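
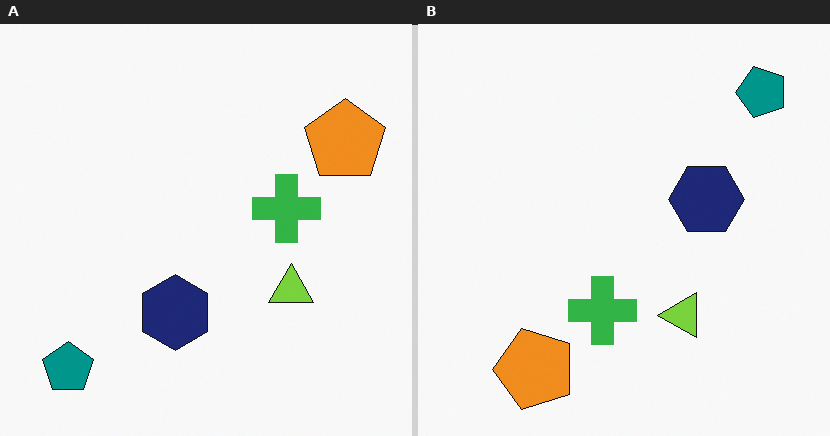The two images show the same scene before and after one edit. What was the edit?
The right (B) image is the left (A) transposed (reflected across the top-left ↔ bottom-right diagonal).

Shapes have swapped their row and column positions — what was in the top-right is now in the bottom-left — a diagonal reflection.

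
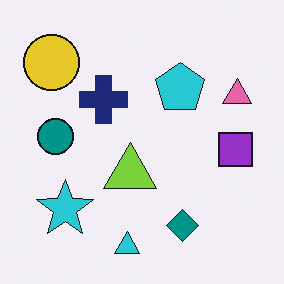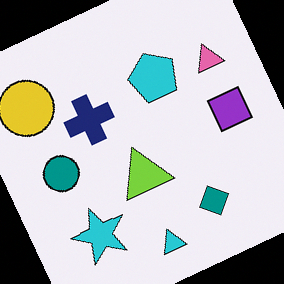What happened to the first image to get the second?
This is the original image rotated counter-clockwise by a moderate amount.

Every shape is tilted by the same angle and the image corners show triangular fill wedges — a whole-image rotation by a non-right angle.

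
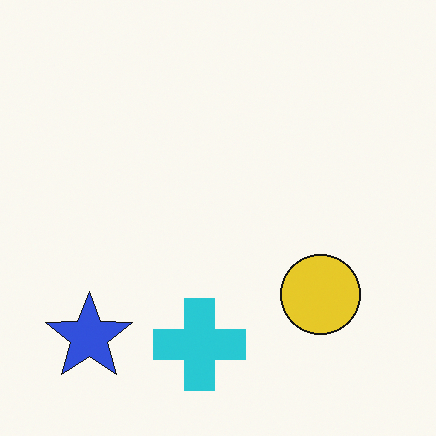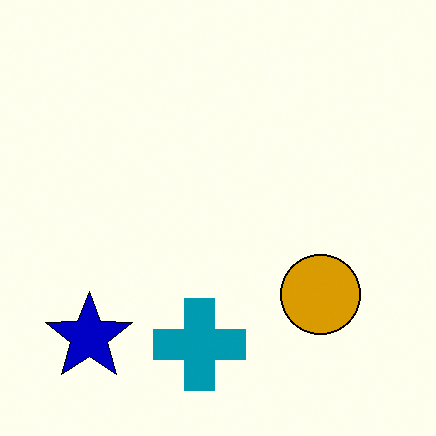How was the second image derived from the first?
Given much higher contrast.

Tones are pushed away from mid-grey across the whole image — a global contrast change.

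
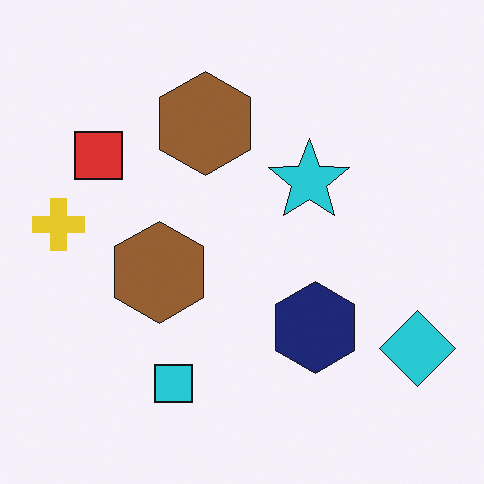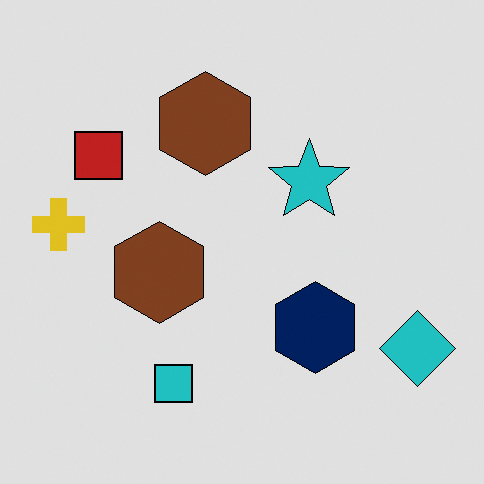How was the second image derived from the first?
The image was moderately posterized.

Each flat color has snapped to a coarser quantized level — most visibly, the near-white background has dropped to a flat grey.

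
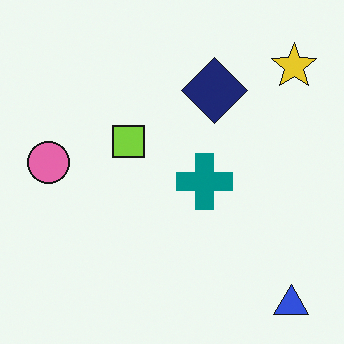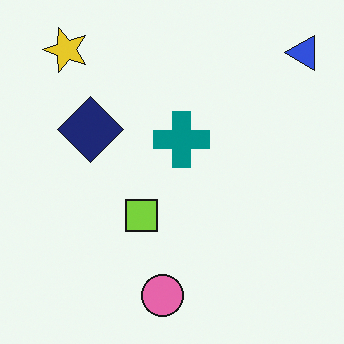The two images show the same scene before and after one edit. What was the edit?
The transformation is: rotated 90° counter-clockwise.

The blue triangle sits in the bottom-right of the first image and the top-right of the second — consistent with a whole-image 90° counter-clockwise rotation.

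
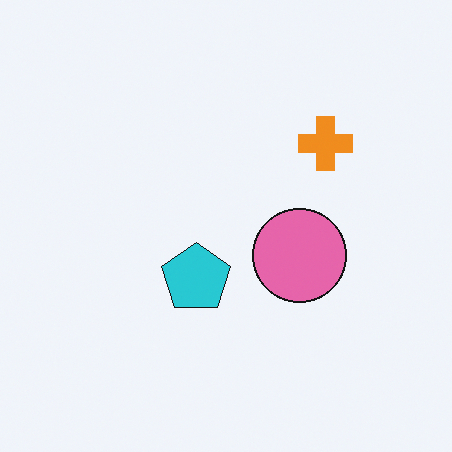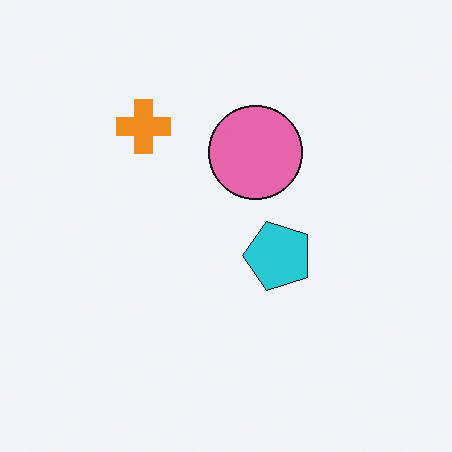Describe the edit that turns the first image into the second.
This is the original image rotated 90° counter-clockwise.

The orange cross sits in the top-right of the first image and the top-left of the second — consistent with a whole-image 90° counter-clockwise rotation.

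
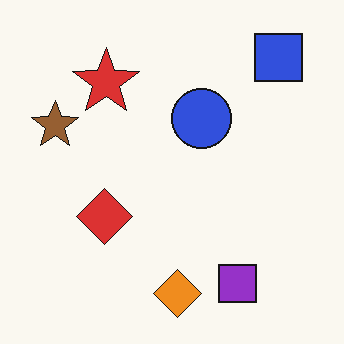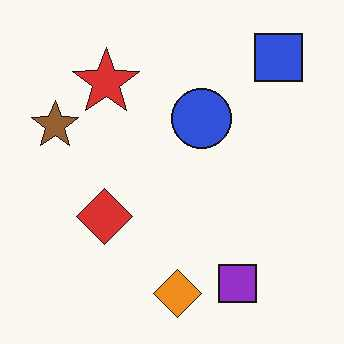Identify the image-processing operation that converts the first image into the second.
This is the original image JPEG-compressed with visible artifacts.

Blocky 8×8 compression artifacts appear around shape edges and the flat background shows ringing — characteristic JPEG degradation.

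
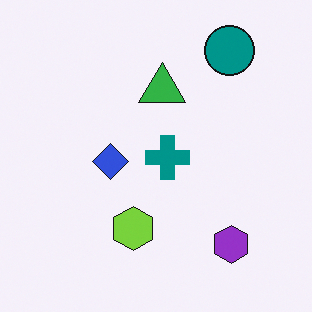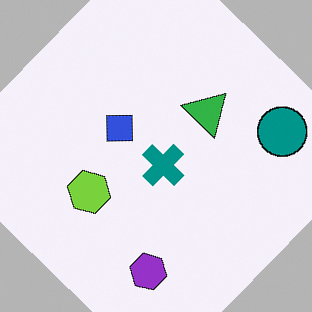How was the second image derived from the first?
This is the original image rotated clockwise by a large amount — several tens of degrees.

Every shape is tilted by the same angle and the image corners show triangular fill wedges — a whole-image rotation by a non-right angle.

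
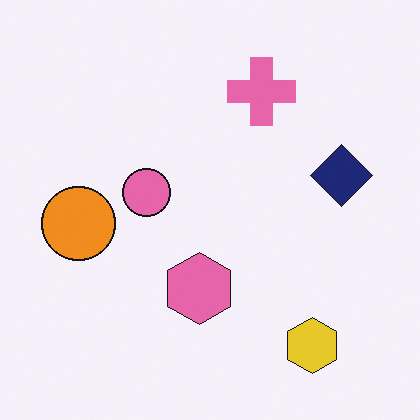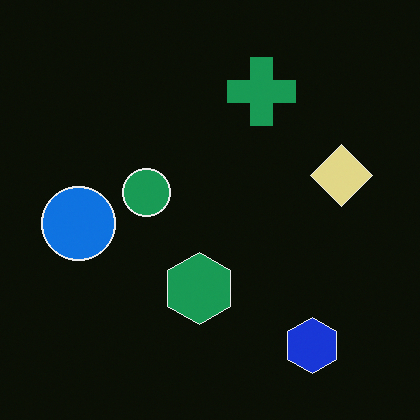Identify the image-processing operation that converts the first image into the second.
Color-inverted (negative).

The light background has become dark and every shape's color is its complement — a photographic negative.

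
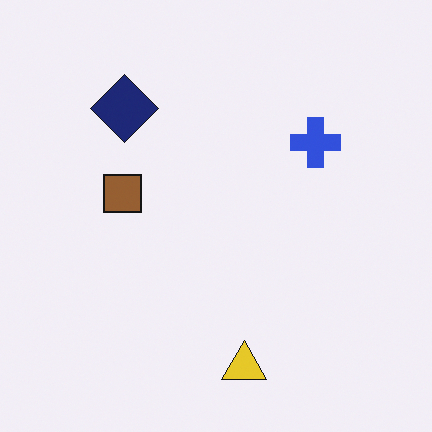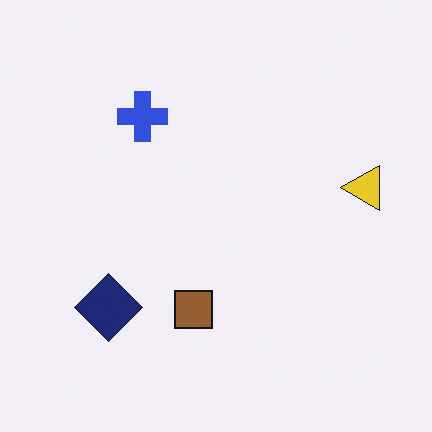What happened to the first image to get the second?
The second image is the first rotated 90° counter-clockwise.

The yellow triangle sits in the bottom of the first image and the right of the second — consistent with a whole-image 90° counter-clockwise rotation.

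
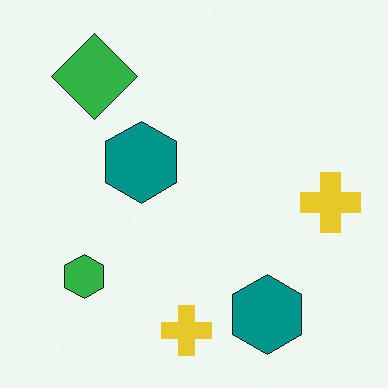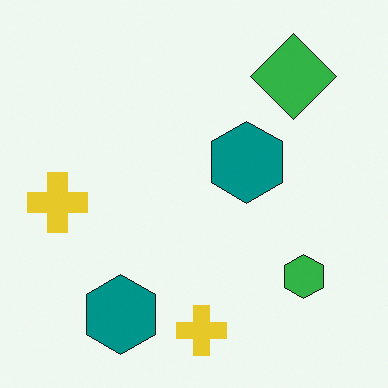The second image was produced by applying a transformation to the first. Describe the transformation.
This is the original image flipped horizontally (left ↔ right).

The green hexagon is in the bottom-left of the first image and the bottom-right of the second — shapes on opposite sides of the vertical midline have swapped in a mirror flip.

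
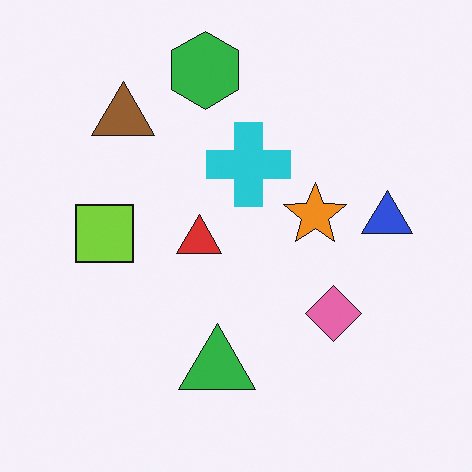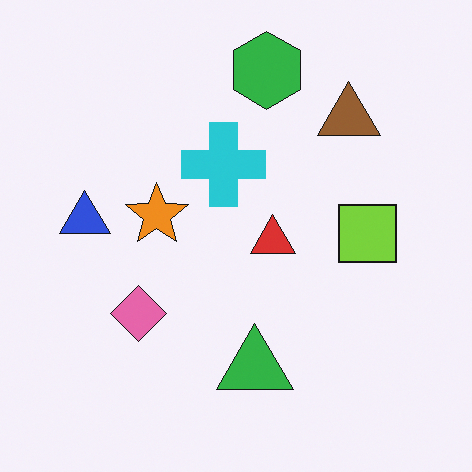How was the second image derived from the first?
The transformation is: flipped horizontally (left ↔ right).

The blue triangle is in the right of the first image and the left of the second — shapes on opposite sides of the vertical midline have swapped in a mirror flip.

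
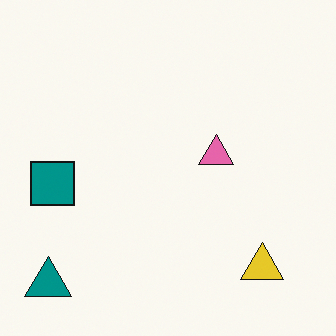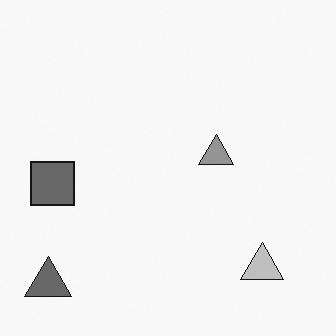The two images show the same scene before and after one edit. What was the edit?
The transformation is: converted to grayscale.

All color is removed — every shape is now a shade of grey.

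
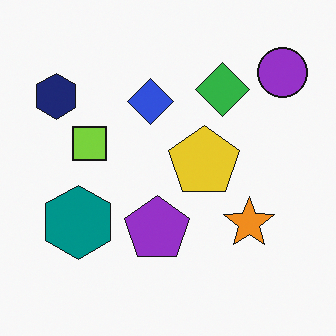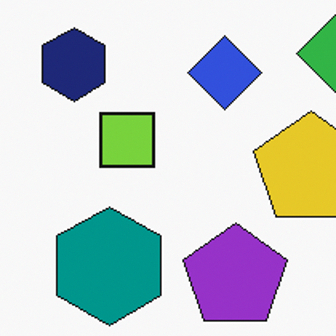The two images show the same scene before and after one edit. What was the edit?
The transformation is: cropped to a modestly smaller region and rescaled.

The visible shapes are larger and the field of view is narrower; shapes near the original edges may be partly or wholly outside the frame — a crop-and-rescale.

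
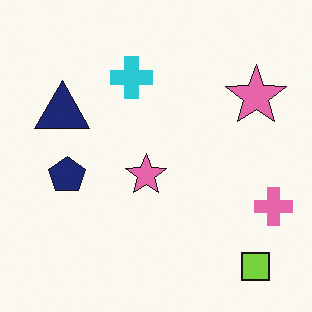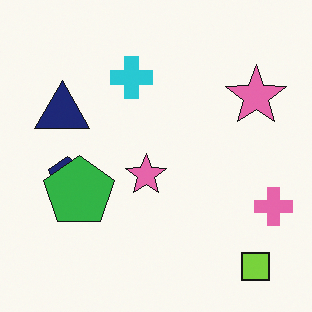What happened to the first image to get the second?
The transformation is: overlaid with an additional green pentagon.

A green pentagon appears in the second image that is absent from the first.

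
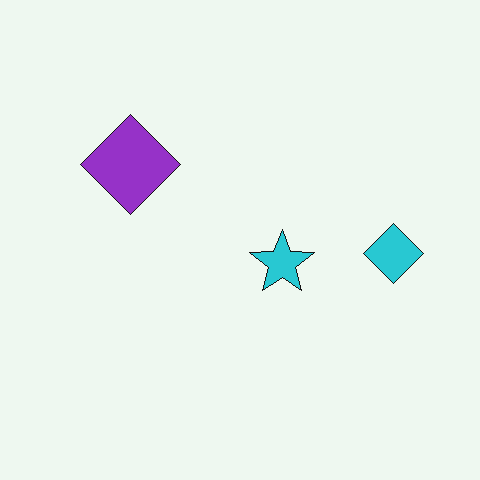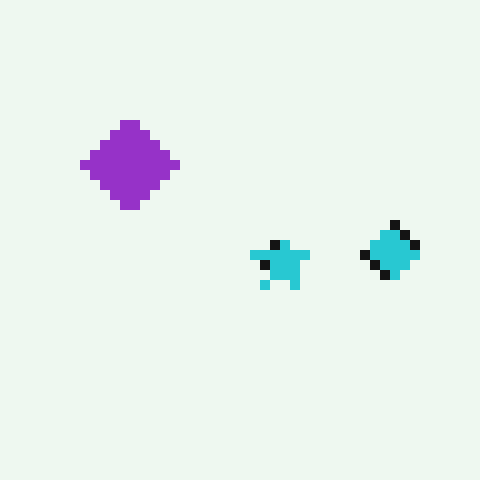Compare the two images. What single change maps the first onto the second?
Heavily pixelated into large blocks.

Shapes are reduced to large square blocks; fine edges and outlines are lost — a downscale-then-upscale (mosaic) effect.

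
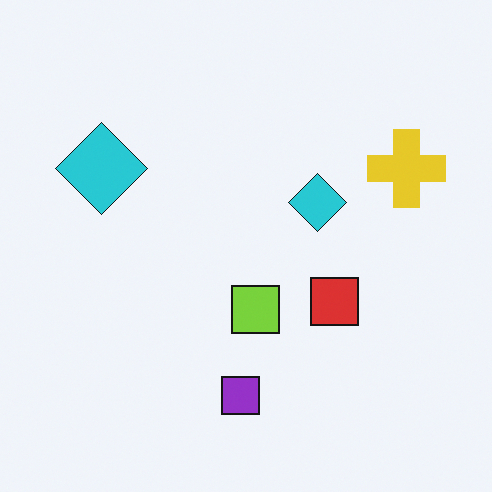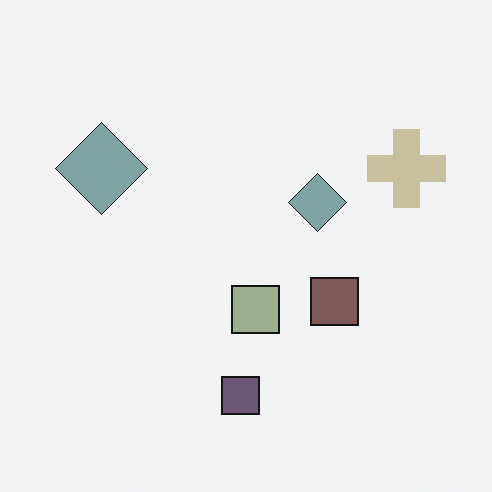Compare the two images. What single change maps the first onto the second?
The image was heavily desaturated.

All colors are more muted and greyish — a global saturation change.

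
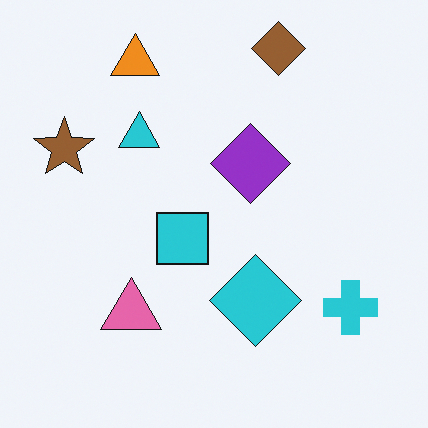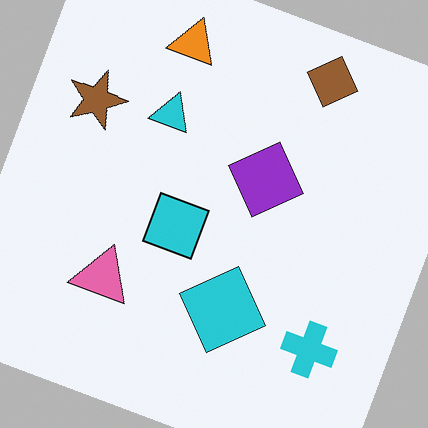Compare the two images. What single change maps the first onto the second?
It was rotated clockwise by a clearly visible amount.

Every shape is tilted by the same angle and the image corners show triangular fill wedges — a whole-image rotation by a non-right angle.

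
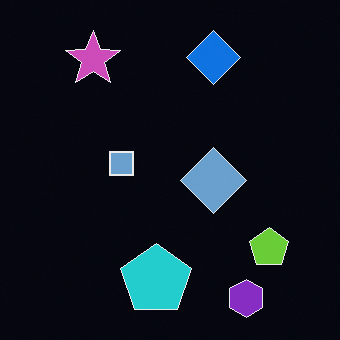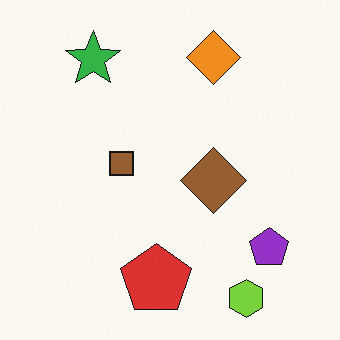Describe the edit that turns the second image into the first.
The first image is the second color-inverted (negative).

The light background has become dark and every shape's color is its complement — a photographic negative.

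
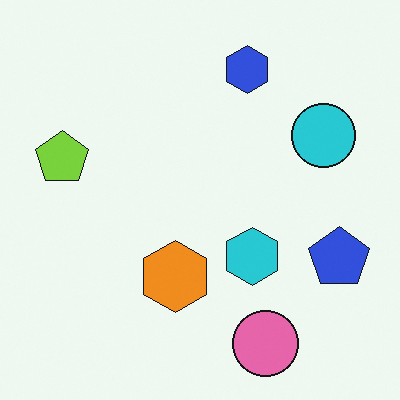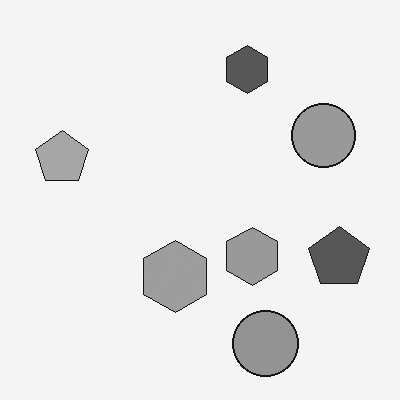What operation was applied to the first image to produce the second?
The image was converted to grayscale.

All color is removed — every shape is now a shade of grey.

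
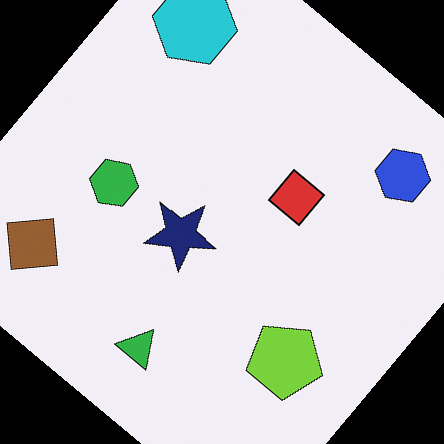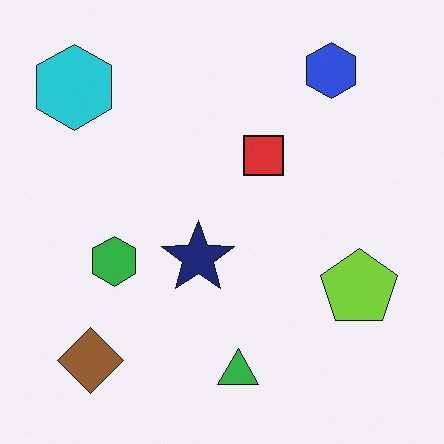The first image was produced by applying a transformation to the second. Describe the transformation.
This is the original image rotated clockwise by a large amount — several tens of degrees.

Every shape is tilted by the same angle and the image corners show triangular fill wedges — a whole-image rotation by a non-right angle.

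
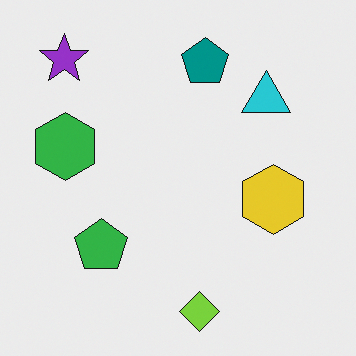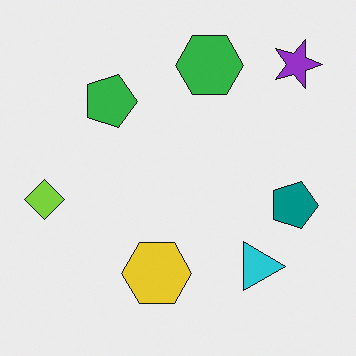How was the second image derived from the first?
It was rotated 90° clockwise.

The purple star sits in the top-left of the first image and the top-right of the second — consistent with a whole-image 90° clockwise rotation.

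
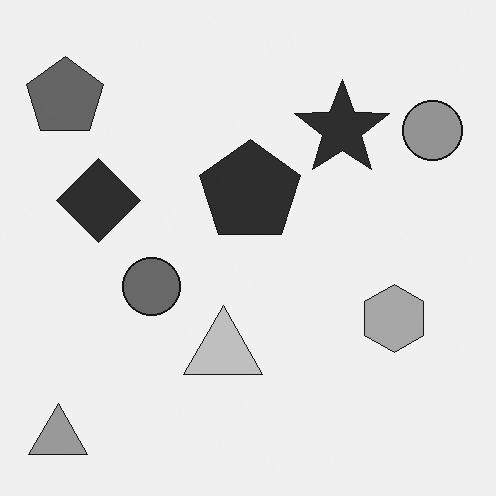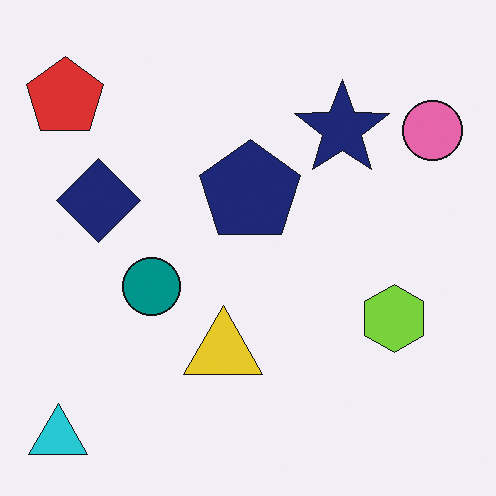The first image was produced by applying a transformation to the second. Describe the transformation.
The transformation is: converted to grayscale.

All color is removed — every shape is now a shade of grey.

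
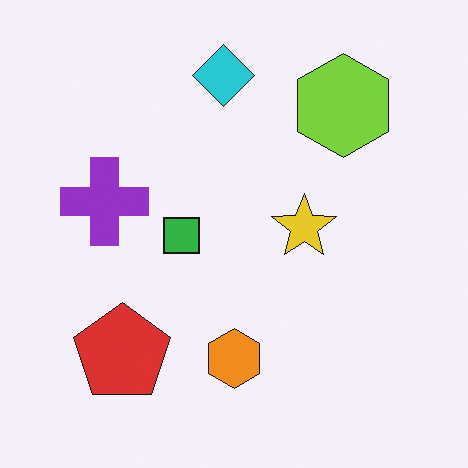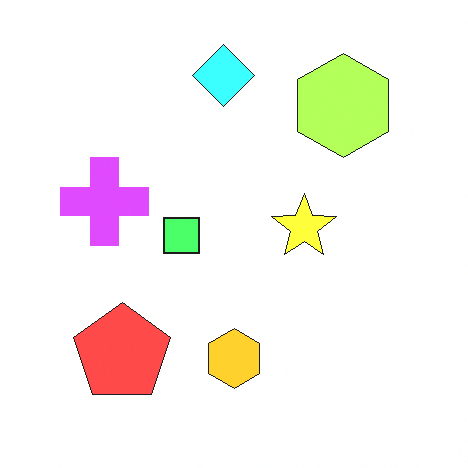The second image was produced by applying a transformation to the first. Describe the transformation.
The transformation is: noticeably brightened.

Every pixel — background and shapes alike — is uniformly brightened.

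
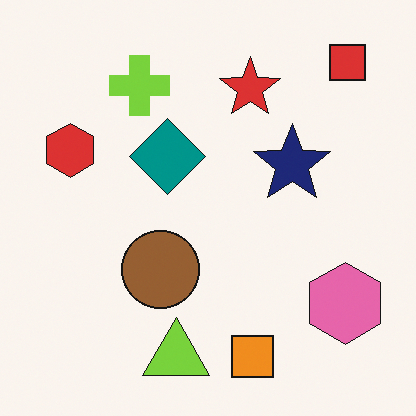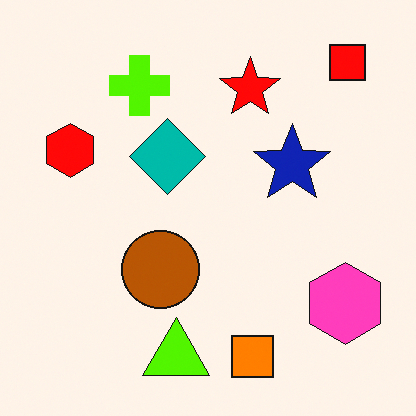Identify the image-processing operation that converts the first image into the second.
It was heavily oversaturated.

All colors are more vivid — a global saturation change.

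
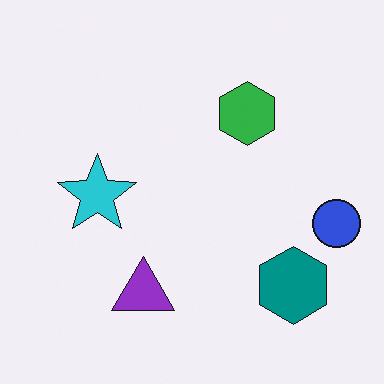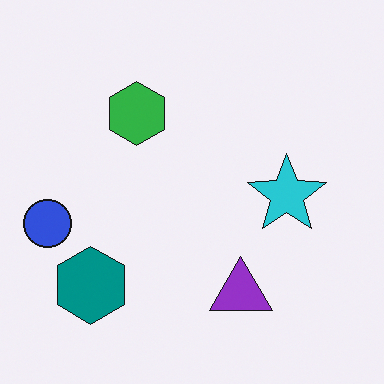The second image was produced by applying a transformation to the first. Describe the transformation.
The transformation is: flipped horizontally (left ↔ right).

The blue circle is in the right of the first image and the left of the second — shapes on opposite sides of the vertical midline have swapped in a mirror flip.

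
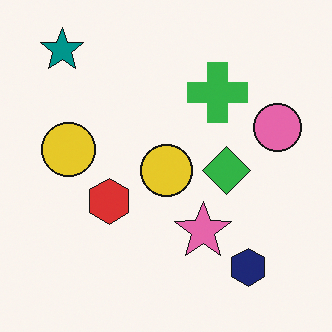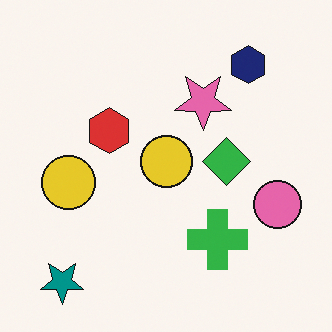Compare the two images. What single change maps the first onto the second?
The image was flipped vertically (top ↔ bottom).

The teal star is in the top-left of the first image and the bottom-left of the second — shapes on opposite sides of the horizontal midline have swapped in a mirror flip.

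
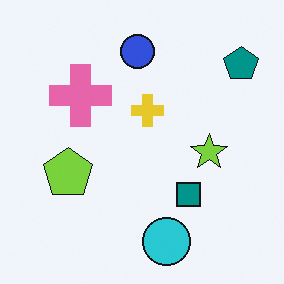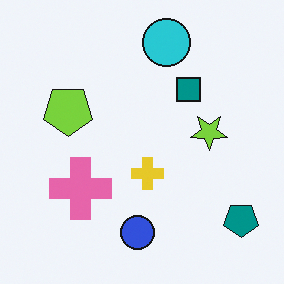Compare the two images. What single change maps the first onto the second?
The transformation is: flipped vertically (top ↔ bottom).

The cyan circle is in the bottom of the first image and the top of the second — shapes on opposite sides of the horizontal midline have swapped in a mirror flip.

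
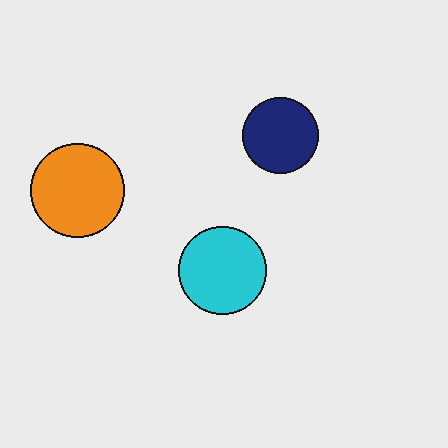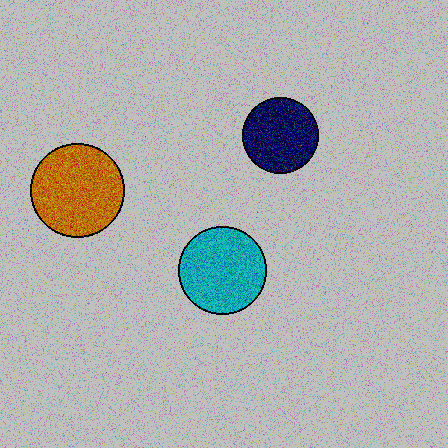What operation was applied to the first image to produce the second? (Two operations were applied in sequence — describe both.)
Degraded with strong gaussian noise, then aggressively posterized.

Random speckle covers the whole image, including the flat background. Each flat color has snapped to a coarser quantized level — most visibly, the near-white background has dropped to a flat grey.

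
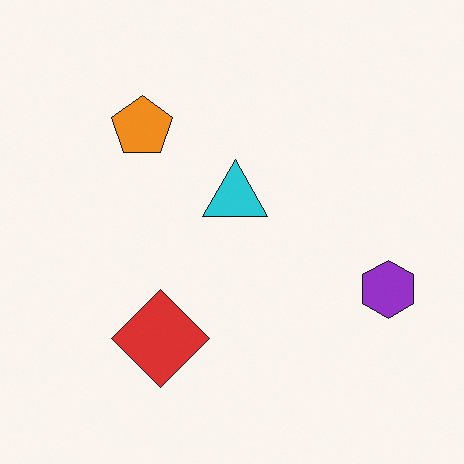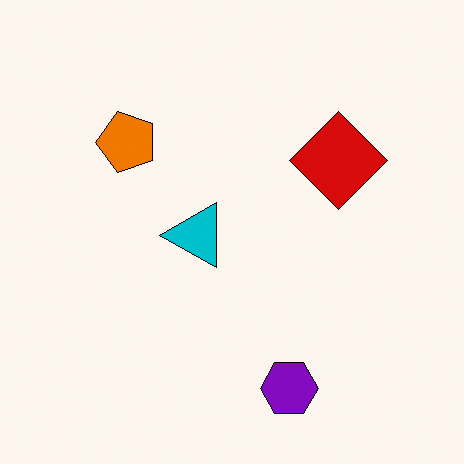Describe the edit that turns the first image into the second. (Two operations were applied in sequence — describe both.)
The image was transposed (reflected across the top-left ↔ bottom-right diagonal), then given slightly increased contrast.

Shapes have swapped their row and column positions — what was in the top-right is now in the bottom-left — a diagonal reflection. Tones are pushed away from mid-grey across the whole image — a global contrast change.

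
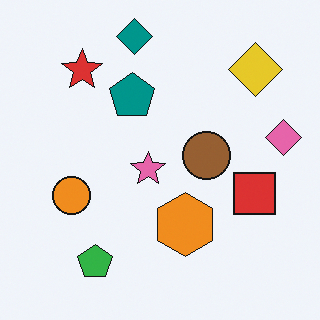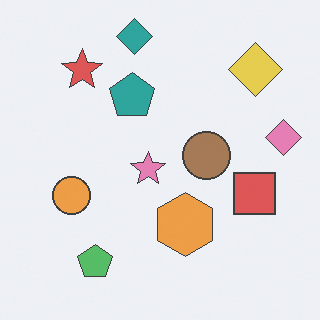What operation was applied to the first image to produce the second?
The second image is the first given slightly reduced contrast.

Tones are pushed toward mid-grey across the whole image — a global contrast change.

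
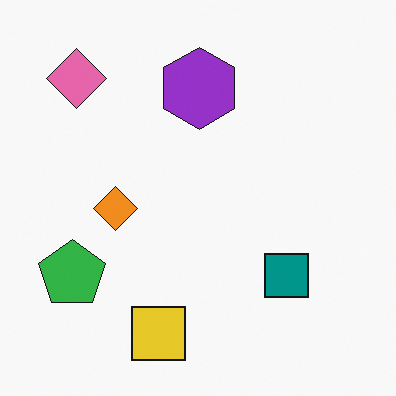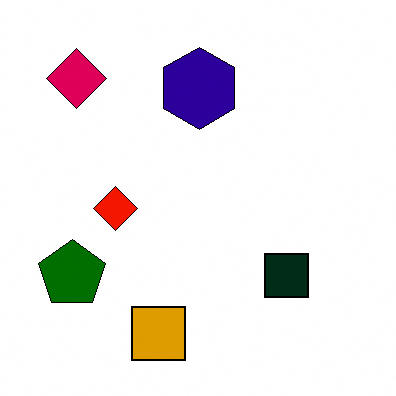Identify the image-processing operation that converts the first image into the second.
Given much higher contrast.

Tones are pushed away from mid-grey across the whole image — a global contrast change.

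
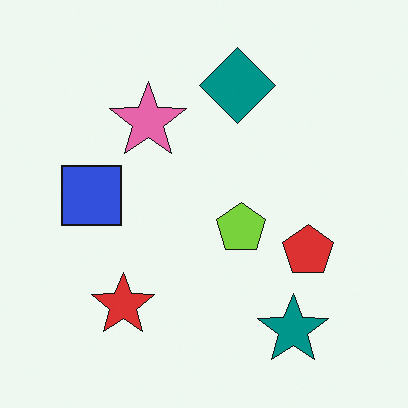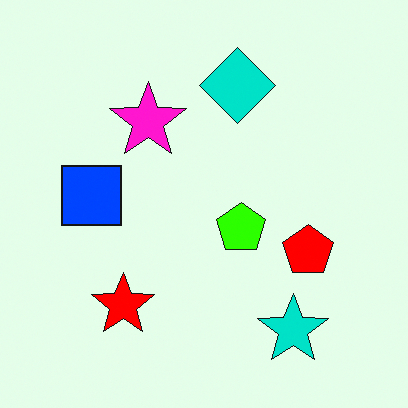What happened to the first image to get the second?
The second image is the first made much more vivid (saturation change).

All colors are more vivid — a global saturation change.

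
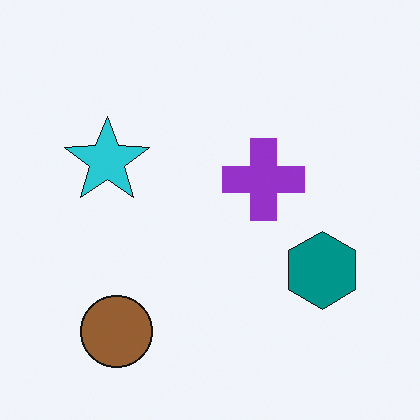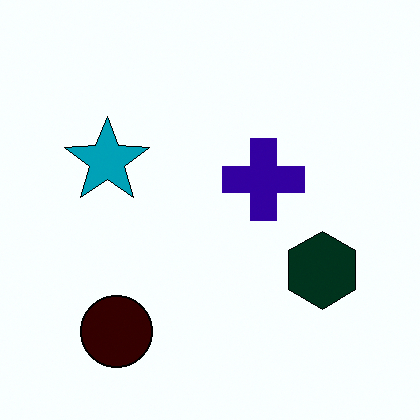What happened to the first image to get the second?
Boosted in contrast.

Tones are pushed away from mid-grey across the whole image — a global contrast change.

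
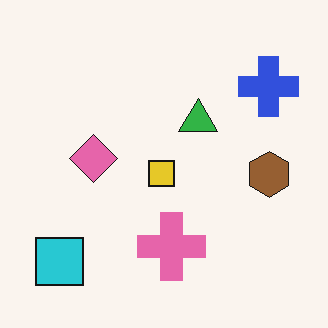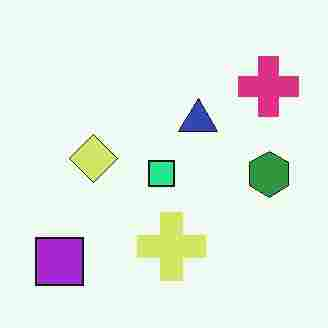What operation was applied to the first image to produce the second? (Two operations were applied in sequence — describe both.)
It was hue-shifted by a moderate amount, then degraded with heavy JPEG compression.

Every shape's color has rotated by the same amount around the hue wheel — a uniform hue shift. Blocky 8×8 compression artifacts appear around shape edges and the flat background shows ringing — characteristic JPEG degradation.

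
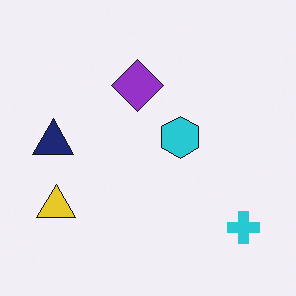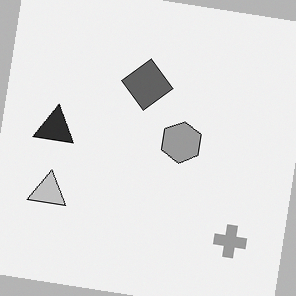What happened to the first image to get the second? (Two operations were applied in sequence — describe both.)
Converted to grayscale, then rotated clockwise by a few degrees.

All color is removed — every shape is now a shade of grey. Every shape is tilted by the same angle and the image corners show triangular fill wedges — a whole-image rotation by a non-right angle.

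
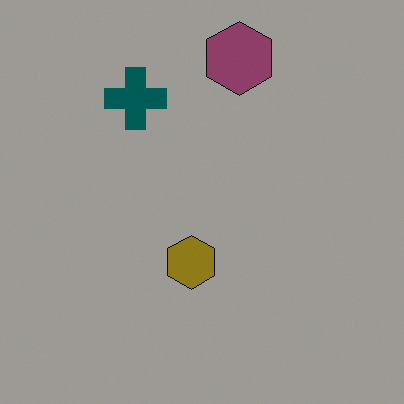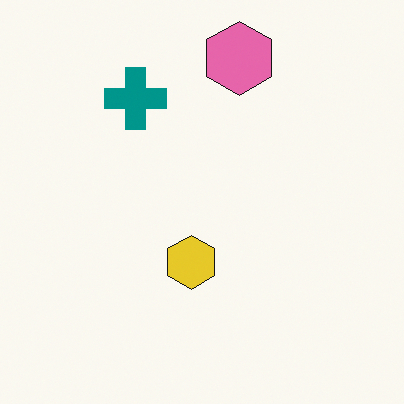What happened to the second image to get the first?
The first image is the second substantially darkened.

Every pixel — background and shapes alike — is uniformly darkened.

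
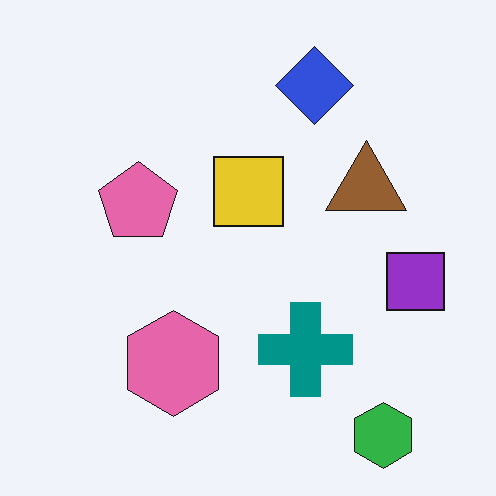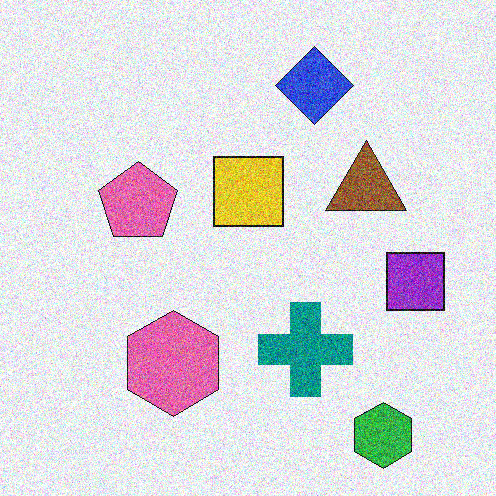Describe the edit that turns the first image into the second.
It was degraded with a thick layer of grain.

Random speckle covers the whole image, including the flat background.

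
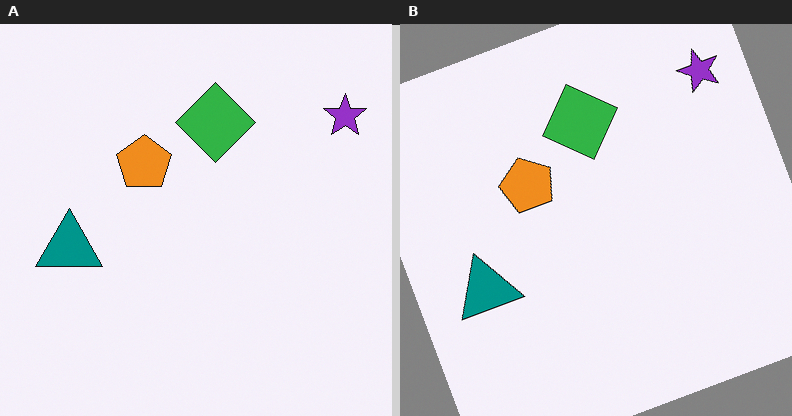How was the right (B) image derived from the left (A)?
The transformation is: rotated counter-clockwise by a moderate amount.

Every shape is tilted by the same angle and the image corners show triangular fill wedges — a whole-image rotation by a non-right angle.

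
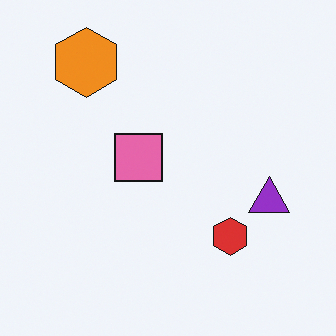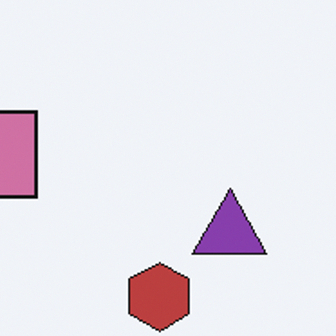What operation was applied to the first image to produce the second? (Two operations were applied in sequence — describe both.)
This is the original image cropped to a noticeably smaller region and rescaled, then slightly desaturated.

The visible shapes are larger and the field of view is narrower; shapes near the original edges may be partly or wholly outside the frame — a crop-and-rescale. All colors are more muted and greyish — a global saturation change.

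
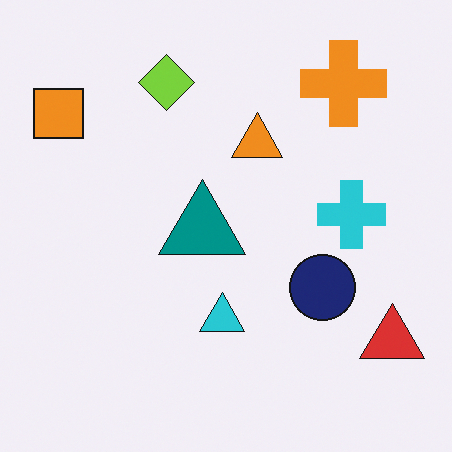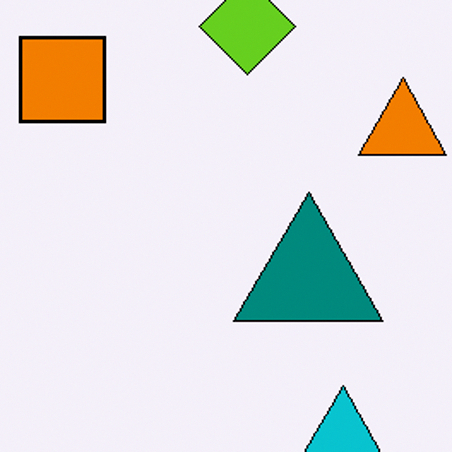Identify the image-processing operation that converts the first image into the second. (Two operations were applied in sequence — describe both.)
The transformation is: cropped tightly and scaled back up, then given slightly increased contrast.

The visible shapes are larger and the field of view is narrower; shapes near the original edges may be partly or wholly outside the frame — a crop-and-rescale. Tones are pushed away from mid-grey across the whole image — a global contrast change.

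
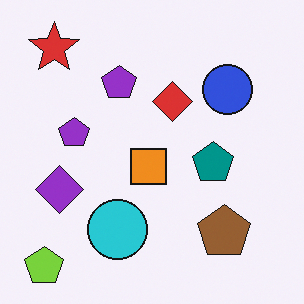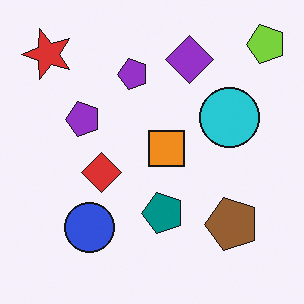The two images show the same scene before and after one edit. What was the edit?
The second image is the first transposed (reflected across the top-left ↔ bottom-right diagonal).

Shapes have swapped their row and column positions — what was in the top-right is now in the bottom-left — a diagonal reflection.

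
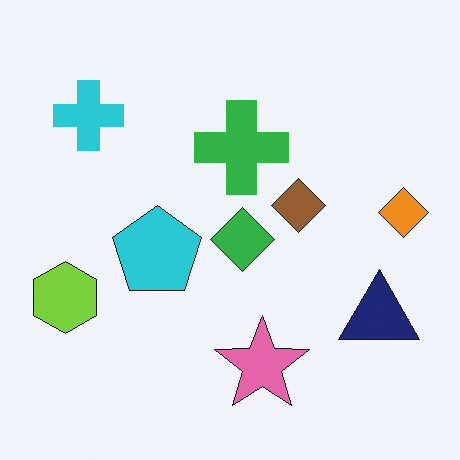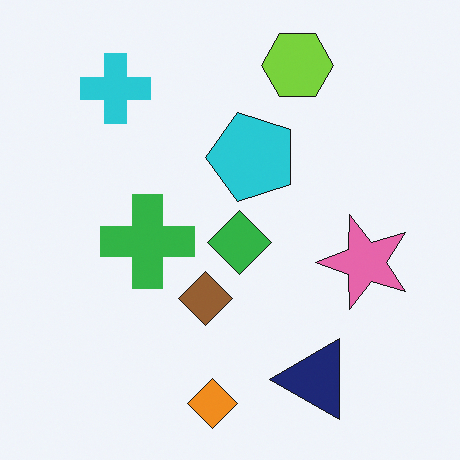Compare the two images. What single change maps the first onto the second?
Transposed (reflected across the top-left ↔ bottom-right diagonal).

Shapes have swapped their row and column positions — what was in the top-right is now in the bottom-left — a diagonal reflection.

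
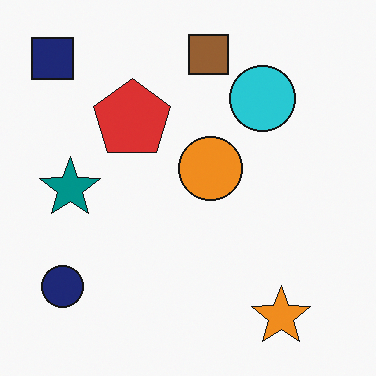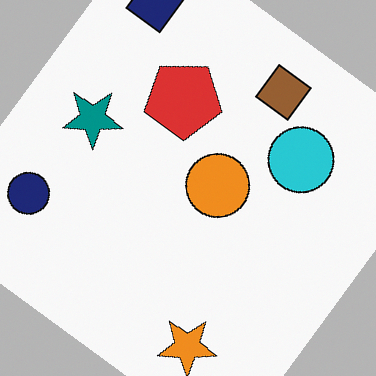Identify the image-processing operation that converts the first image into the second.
Rotated clockwise by a large amount — several tens of degrees.

Every shape is tilted by the same angle and the image corners show triangular fill wedges — a whole-image rotation by a non-right angle.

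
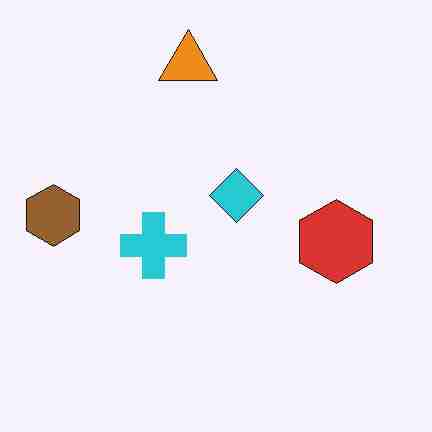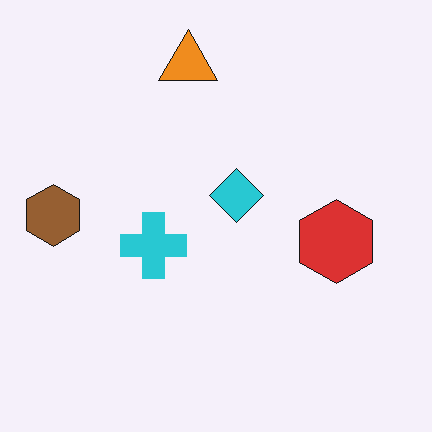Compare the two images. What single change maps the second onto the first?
The first image is the second degraded with heavy JPEG compression.

Blocky 8×8 compression artifacts appear around shape edges and the flat background shows ringing — characteristic JPEG degradation.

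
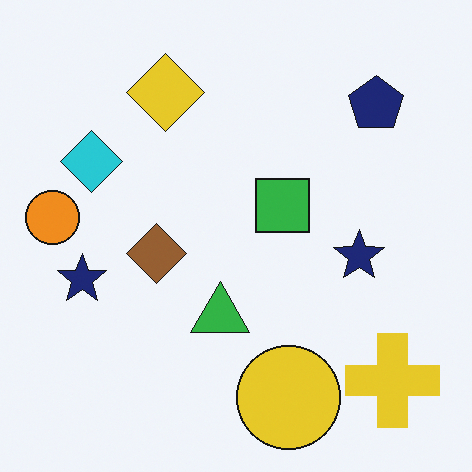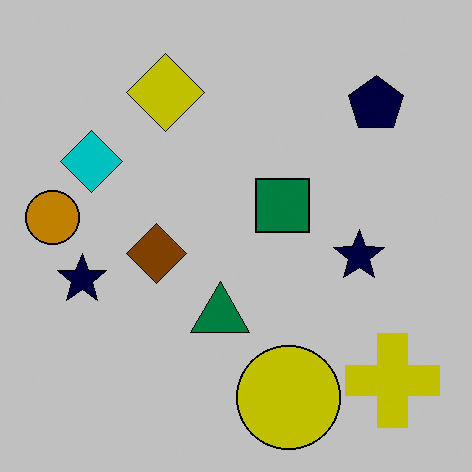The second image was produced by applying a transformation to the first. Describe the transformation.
Aggressively posterized.

Each flat color has snapped to a coarser quantized level — most visibly, the near-white background has dropped to a flat grey.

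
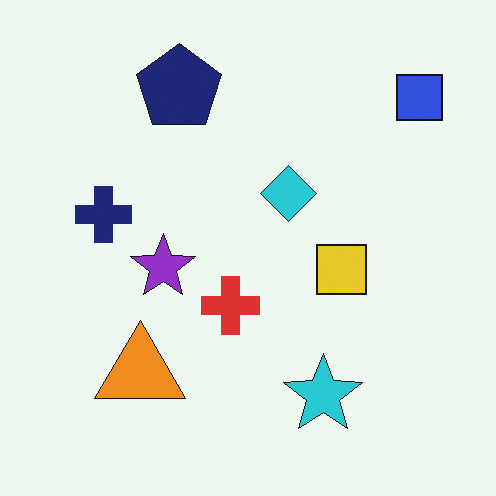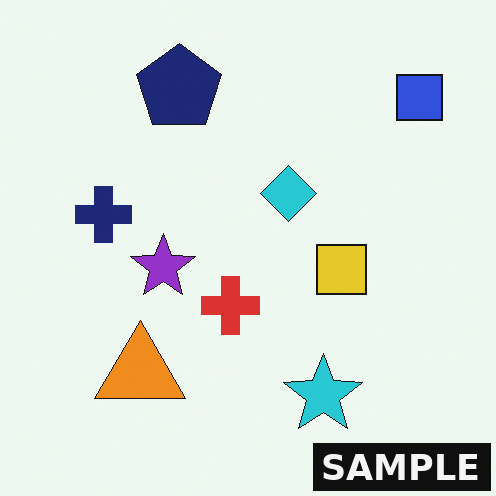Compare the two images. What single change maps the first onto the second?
Watermarked with the text "SAMPLE" in the lower-right corner.

A dark label reading "SAMPLE" appears in the lower-right corner.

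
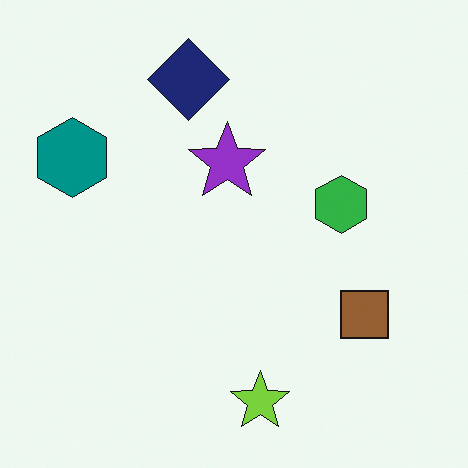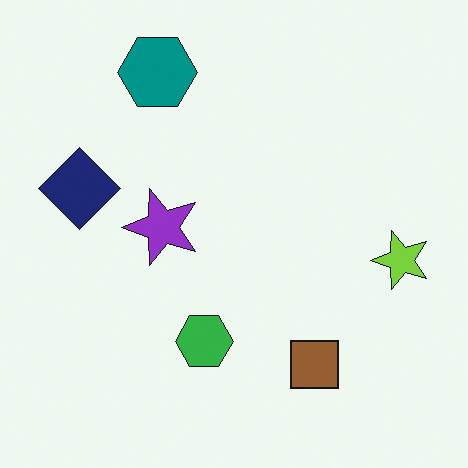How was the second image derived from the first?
The image was transposed (reflected across the top-left ↔ bottom-right diagonal).

Shapes have swapped their row and column positions — what was in the top-right is now in the bottom-left — a diagonal reflection.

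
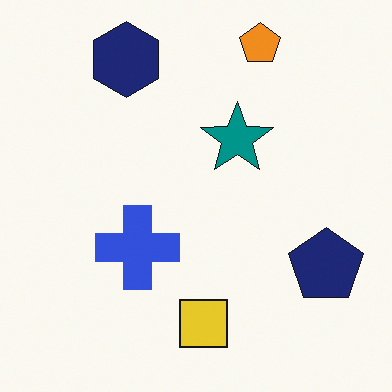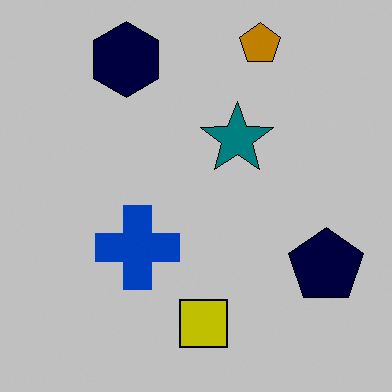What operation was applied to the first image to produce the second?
This is the original image heavily posterized to just a handful of flat colors.

Each flat color has snapped to a coarser quantized level — most visibly, the near-white background has dropped to a flat grey.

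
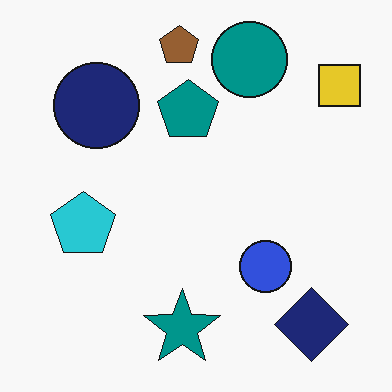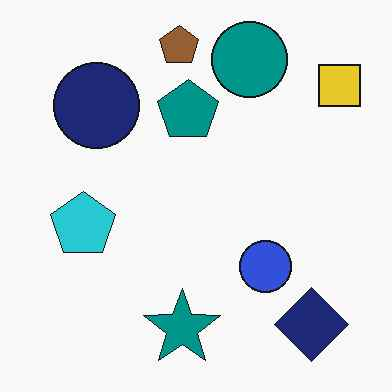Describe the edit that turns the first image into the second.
It was JPEG-compressed with visible artifacts.

Blocky 8×8 compression artifacts appear around shape edges and the flat background shows ringing — characteristic JPEG degradation.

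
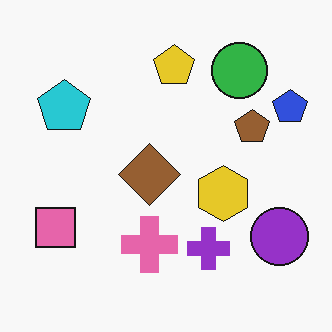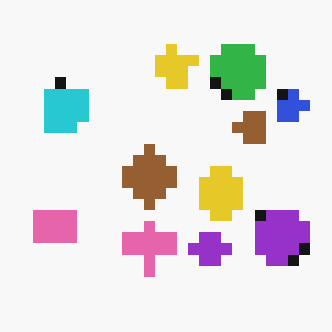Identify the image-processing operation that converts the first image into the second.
The image was coarsely pixelated.

Shapes are reduced to large square blocks; fine edges and outlines are lost — a downscale-then-upscale (mosaic) effect.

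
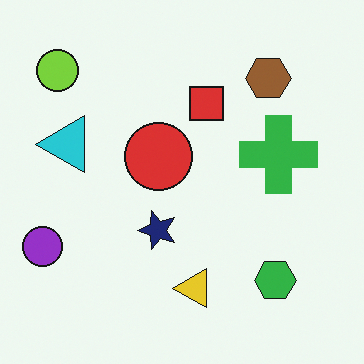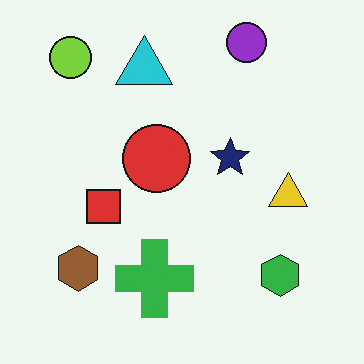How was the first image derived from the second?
The transformation is: transposed (reflected across the top-left ↔ bottom-right diagonal).

Shapes have swapped their row and column positions — what was in the top-right is now in the bottom-left — a diagonal reflection.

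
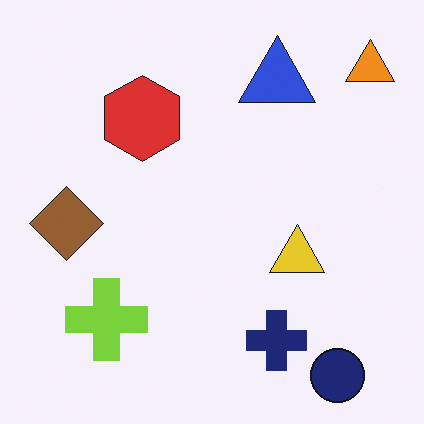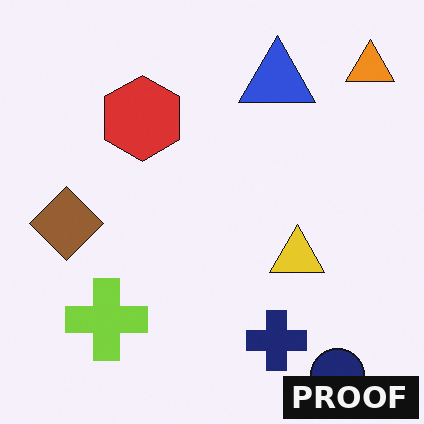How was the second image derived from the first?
This is the original image watermarked with the text "PROOF" in the lower-right corner.

A dark label reading "PROOF" appears in the lower-right corner.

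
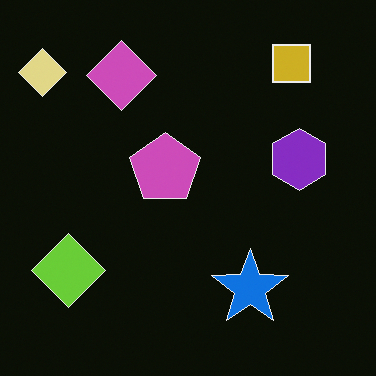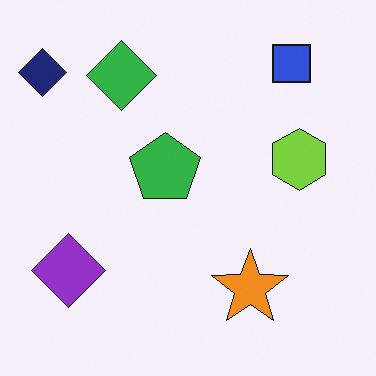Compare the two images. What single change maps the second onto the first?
It was color-inverted (negative).

The light background has become dark and every shape's color is its complement — a photographic negative.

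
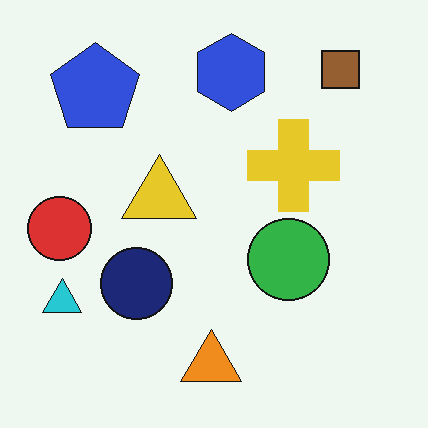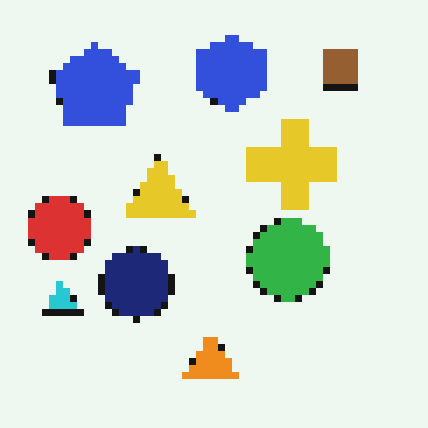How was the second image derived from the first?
Moderately pixelated.

Shapes are reduced to large square blocks; fine edges and outlines are lost — a downscale-then-upscale (mosaic) effect.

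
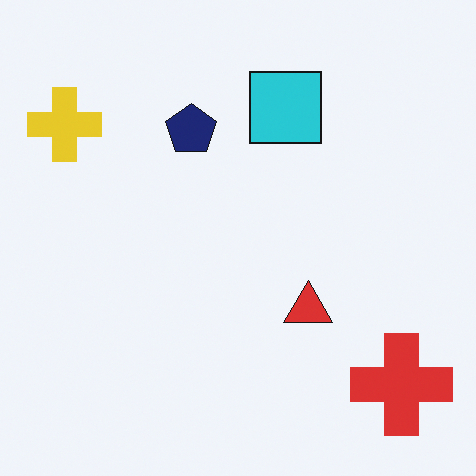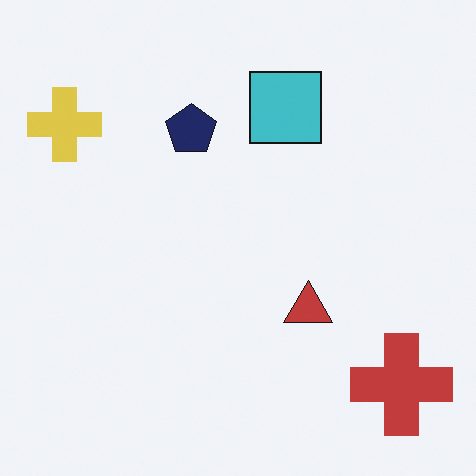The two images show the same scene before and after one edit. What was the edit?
Slightly desaturated.

All colors are more muted and greyish — a global saturation change.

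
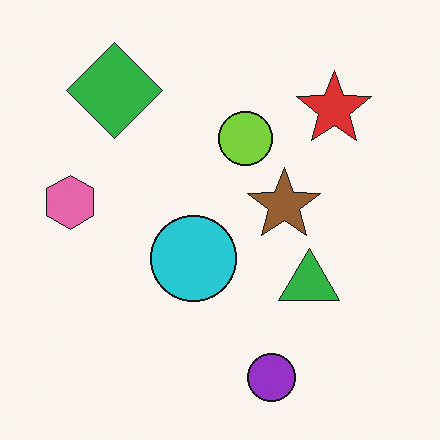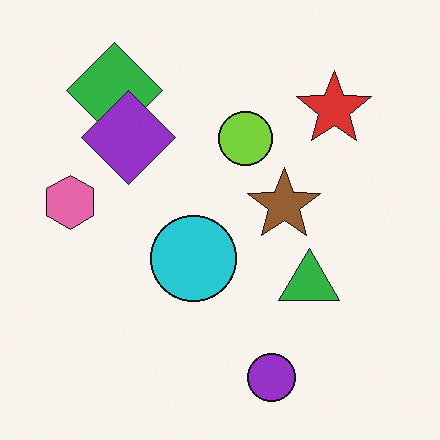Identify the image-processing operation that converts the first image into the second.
The transformation is: overlaid with an additional purple diamond.

A purple diamond appears in the second image that is absent from the first.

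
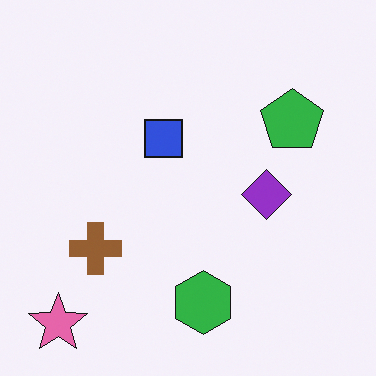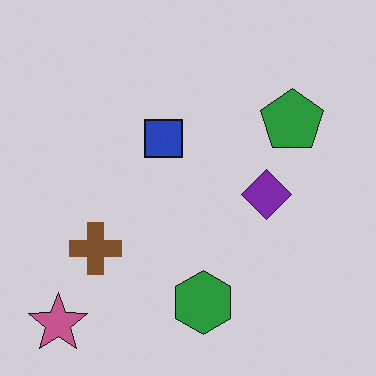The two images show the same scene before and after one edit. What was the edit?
This is the original image slightly darkened.

Every pixel — background and shapes alike — is uniformly darkened.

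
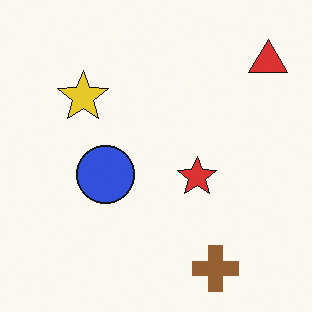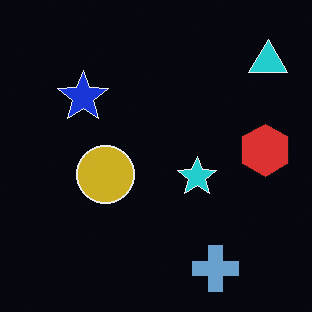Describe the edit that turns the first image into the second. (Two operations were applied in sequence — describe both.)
This is the original image color-inverted (negative), then overlaid with an additional red hexagon.

The light background has become dark and every shape's color is its complement — a photographic negative. A red hexagon appears in the second image that is absent from the first.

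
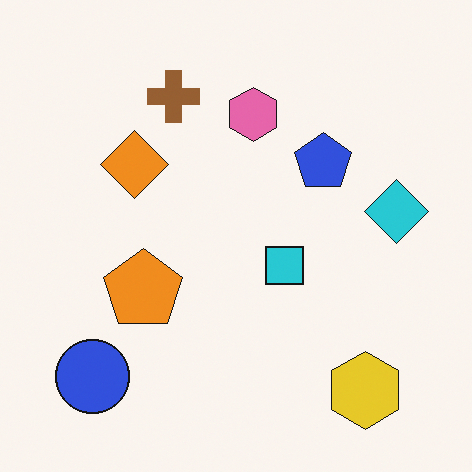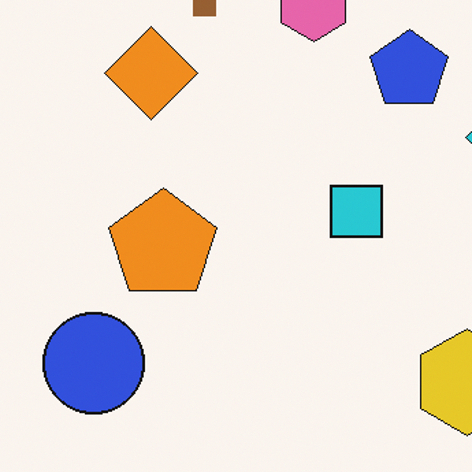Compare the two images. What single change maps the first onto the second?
It was cropped slightly and scaled back up.

The visible shapes are larger and the field of view is narrower; shapes near the original edges may be partly or wholly outside the frame — a crop-and-rescale.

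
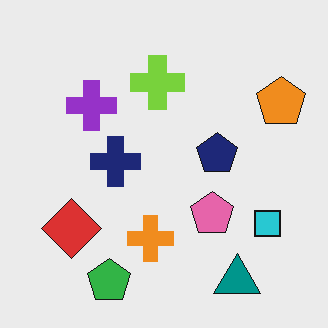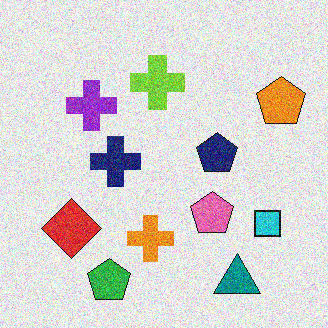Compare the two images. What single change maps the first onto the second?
The image was degraded with visible gaussian noise.

Random speckle covers the whole image, including the flat background.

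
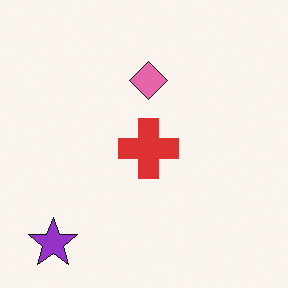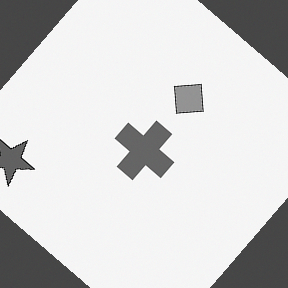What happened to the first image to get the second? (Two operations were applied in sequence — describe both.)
The transformation is: converted to grayscale, then rotated clockwise by a large amount — several tens of degrees.

All color is removed — every shape is now a shade of grey. Every shape is tilted by the same angle and the image corners show triangular fill wedges — a whole-image rotation by a non-right angle.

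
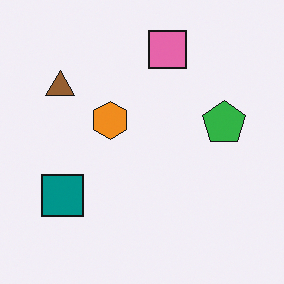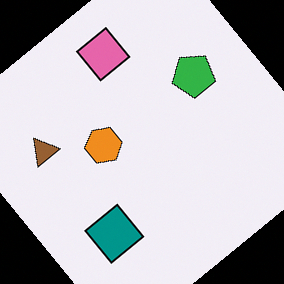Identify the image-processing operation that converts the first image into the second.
Rotated counter-clockwise by a large amount — several tens of degrees.

Every shape is tilted by the same angle and the image corners show triangular fill wedges — a whole-image rotation by a non-right angle.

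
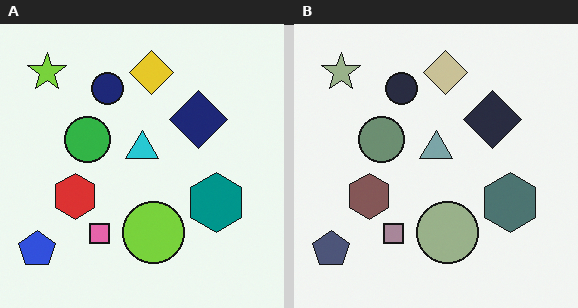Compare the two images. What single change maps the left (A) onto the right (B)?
It was heavily desaturated.

All colors are more muted and greyish — a global saturation change.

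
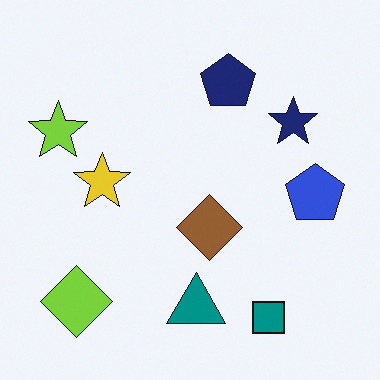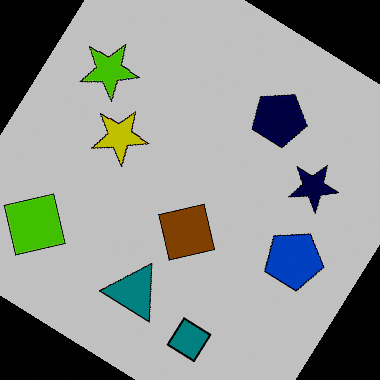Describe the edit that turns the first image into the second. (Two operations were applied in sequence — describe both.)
This is the original image rotated clockwise by a large amount — several tens of degrees, then aggressively posterized.

Every shape is tilted by the same angle and the image corners show triangular fill wedges — a whole-image rotation by a non-right angle. Each flat color has snapped to a coarser quantized level — most visibly, the near-white background has dropped to a flat grey.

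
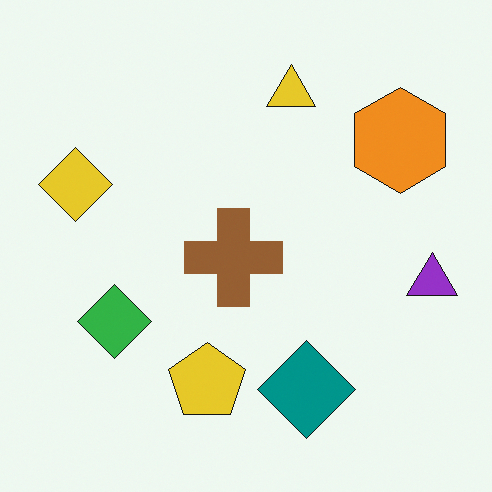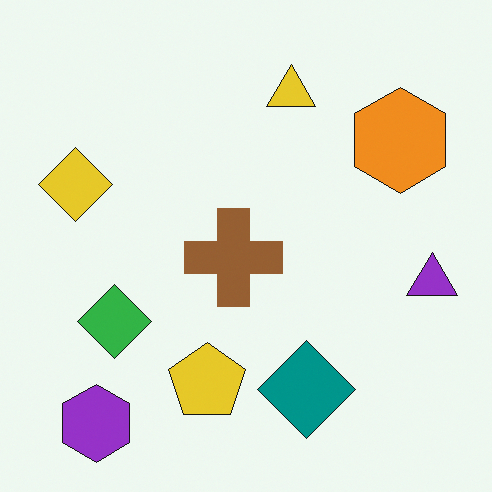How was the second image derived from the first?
It was overlaid with an additional purple hexagon.

A purple hexagon appears in the second image that is absent from the first.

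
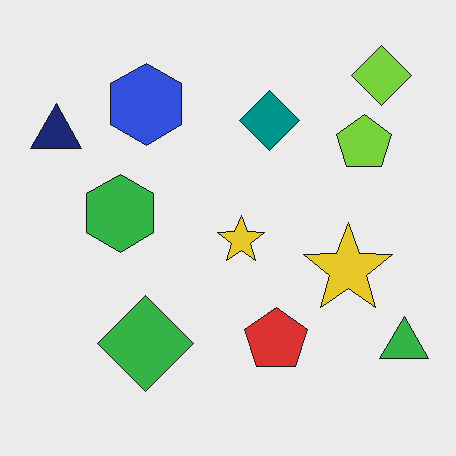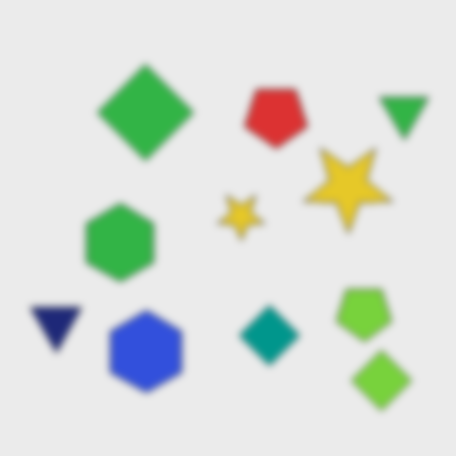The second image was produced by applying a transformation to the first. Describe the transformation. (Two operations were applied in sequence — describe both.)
This is the original image flipped vertically (top ↔ bottom), then moderately blurred.

The lime diamond is in the top-right of the first image and the bottom-right of the second — shapes on opposite sides of the horizontal midline have swapped in a mirror flip. Shape edges and outlines are uniformly softened across the whole image.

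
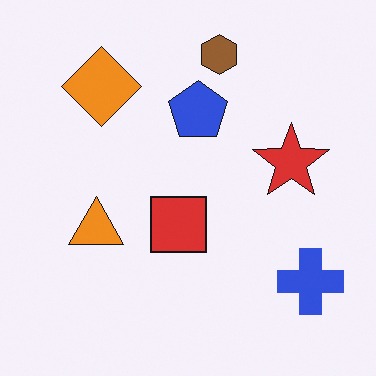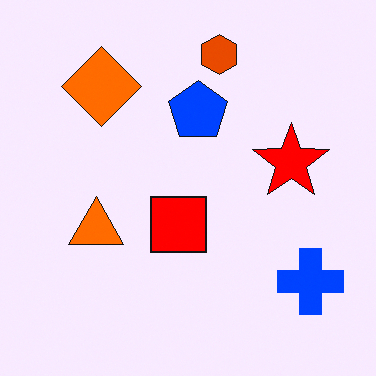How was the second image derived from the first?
It was made much more vivid (saturation change).

All colors are more vivid — a global saturation change.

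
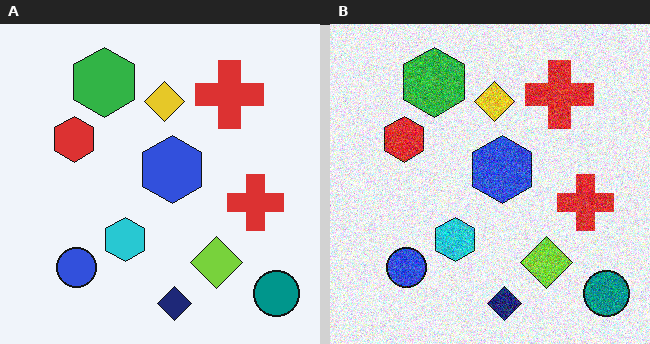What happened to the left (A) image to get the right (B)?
The transformation is: degraded with heavy additive noise.

Random speckle covers the whole image, including the flat background.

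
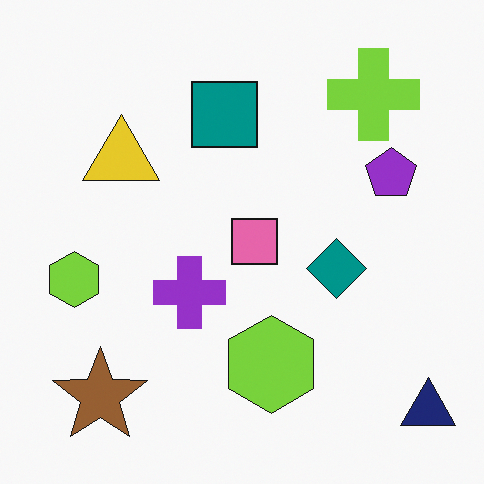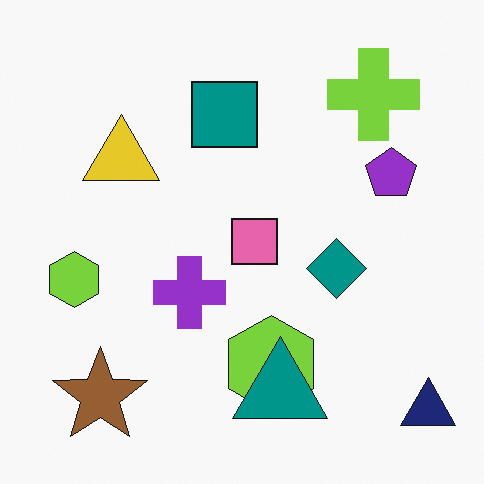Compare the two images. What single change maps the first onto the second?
Overlaid with an additional teal triangle.

A teal triangle appears in the second image that is absent from the first.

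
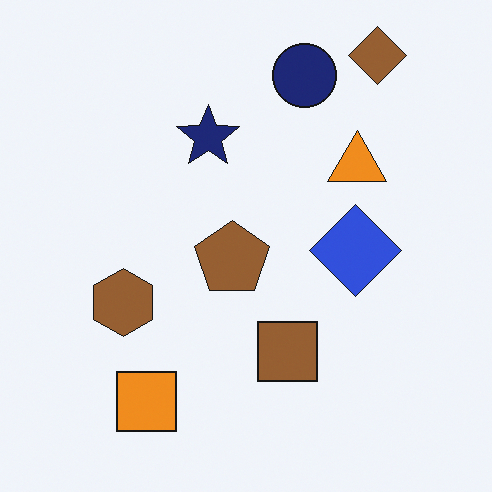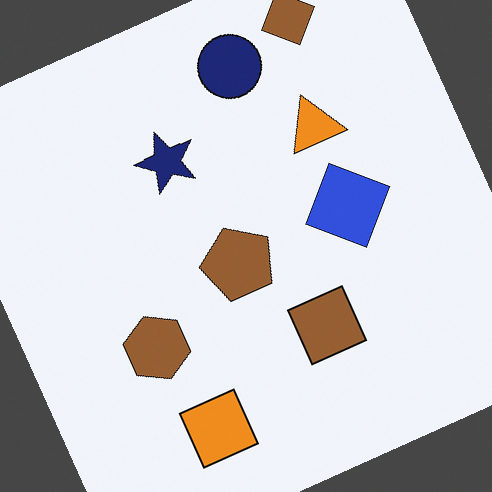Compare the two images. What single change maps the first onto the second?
The image was rotated counter-clockwise by a clearly visible amount.

Every shape is tilted by the same angle and the image corners show triangular fill wedges — a whole-image rotation by a non-right angle.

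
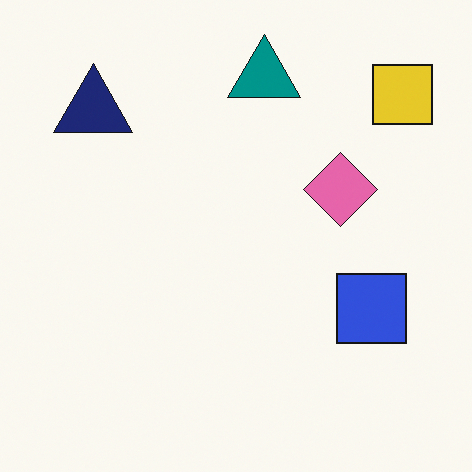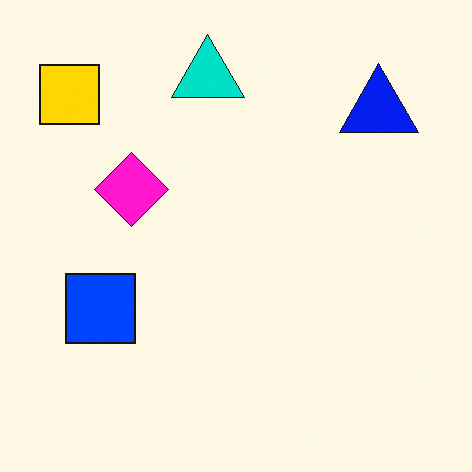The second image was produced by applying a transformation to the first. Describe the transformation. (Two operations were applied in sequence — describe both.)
The second image is the first heavily oversaturated, then flipped horizontally (left ↔ right).

All colors are more vivid — a global saturation change. The yellow square is in the top-right of the first image and the top-left of the second — shapes on opposite sides of the vertical midline have swapped in a mirror flip.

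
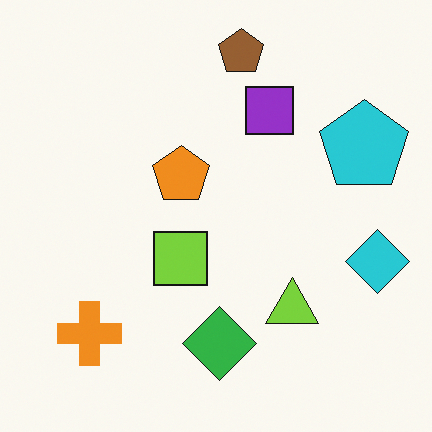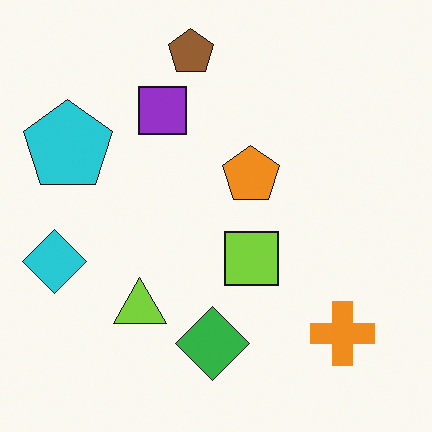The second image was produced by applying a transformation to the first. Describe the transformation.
The image was flipped horizontally (left ↔ right).

The cyan diamond is in the right of the first image and the left of the second — shapes on opposite sides of the vertical midline have swapped in a mirror flip.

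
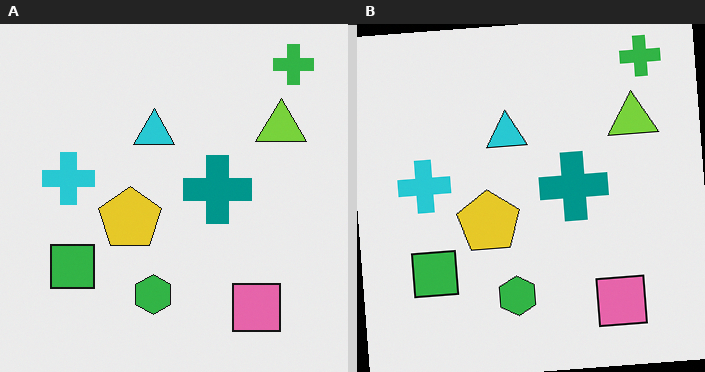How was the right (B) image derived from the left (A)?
It was rotated counter-clockwise by a few degrees.

Every shape is tilted by the same angle and the image corners show triangular fill wedges — a whole-image rotation by a non-right angle.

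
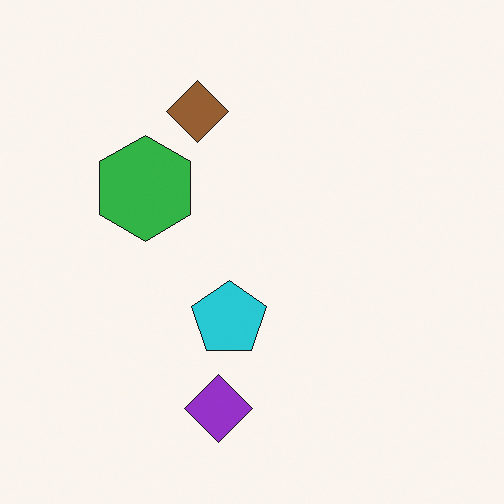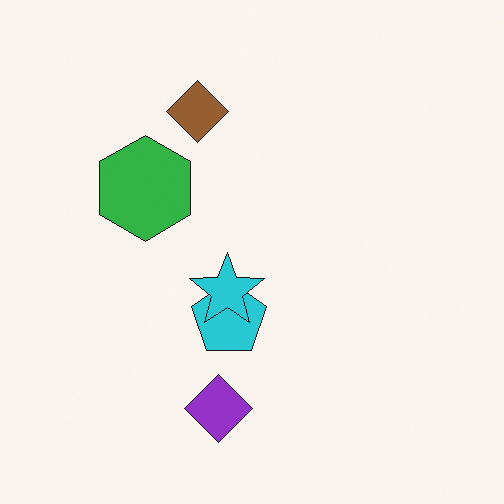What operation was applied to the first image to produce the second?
This is the original image overlaid with an additional cyan star.

A cyan star appears in the second image that is absent from the first.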